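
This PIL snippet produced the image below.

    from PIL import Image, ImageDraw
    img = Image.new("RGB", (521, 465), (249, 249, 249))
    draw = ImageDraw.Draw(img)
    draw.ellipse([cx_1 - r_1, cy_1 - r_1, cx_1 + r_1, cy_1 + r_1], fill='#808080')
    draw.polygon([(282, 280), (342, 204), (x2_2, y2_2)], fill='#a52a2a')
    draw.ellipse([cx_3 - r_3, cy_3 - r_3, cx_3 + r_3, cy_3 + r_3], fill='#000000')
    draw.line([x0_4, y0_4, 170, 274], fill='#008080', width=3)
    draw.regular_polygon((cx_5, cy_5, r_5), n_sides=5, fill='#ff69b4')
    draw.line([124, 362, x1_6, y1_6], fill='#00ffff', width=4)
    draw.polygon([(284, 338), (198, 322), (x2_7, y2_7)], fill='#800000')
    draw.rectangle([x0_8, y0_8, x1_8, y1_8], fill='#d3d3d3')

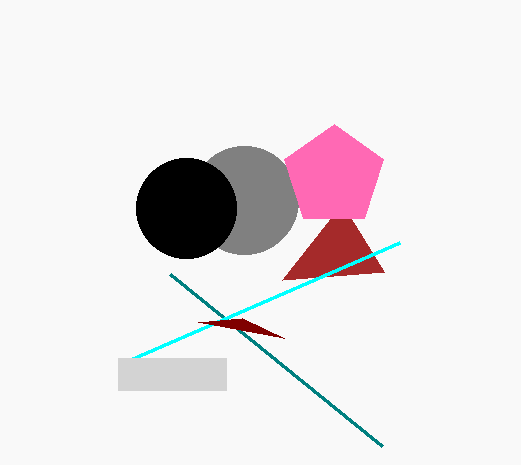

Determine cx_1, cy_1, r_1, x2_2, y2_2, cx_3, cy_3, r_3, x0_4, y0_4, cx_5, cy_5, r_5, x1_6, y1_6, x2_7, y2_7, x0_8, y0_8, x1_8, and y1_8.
cx_1 = 244
cy_1 = 200
r_1 = 54
x2_2 = 384
y2_2 = 272
cx_3 = 186
cy_3 = 208
r_3 = 50
x0_4 = 382
y0_4 = 446
cx_5 = 334
cy_5 = 176
r_5 = 52
x1_6 = 400
y1_6 = 242
x2_7 = 242
y2_7 = 318
x0_8 = 118
y0_8 = 358
x1_8 = 226
y1_8 = 390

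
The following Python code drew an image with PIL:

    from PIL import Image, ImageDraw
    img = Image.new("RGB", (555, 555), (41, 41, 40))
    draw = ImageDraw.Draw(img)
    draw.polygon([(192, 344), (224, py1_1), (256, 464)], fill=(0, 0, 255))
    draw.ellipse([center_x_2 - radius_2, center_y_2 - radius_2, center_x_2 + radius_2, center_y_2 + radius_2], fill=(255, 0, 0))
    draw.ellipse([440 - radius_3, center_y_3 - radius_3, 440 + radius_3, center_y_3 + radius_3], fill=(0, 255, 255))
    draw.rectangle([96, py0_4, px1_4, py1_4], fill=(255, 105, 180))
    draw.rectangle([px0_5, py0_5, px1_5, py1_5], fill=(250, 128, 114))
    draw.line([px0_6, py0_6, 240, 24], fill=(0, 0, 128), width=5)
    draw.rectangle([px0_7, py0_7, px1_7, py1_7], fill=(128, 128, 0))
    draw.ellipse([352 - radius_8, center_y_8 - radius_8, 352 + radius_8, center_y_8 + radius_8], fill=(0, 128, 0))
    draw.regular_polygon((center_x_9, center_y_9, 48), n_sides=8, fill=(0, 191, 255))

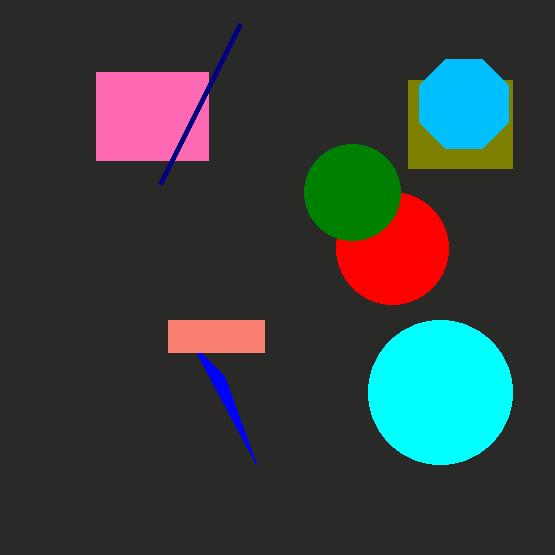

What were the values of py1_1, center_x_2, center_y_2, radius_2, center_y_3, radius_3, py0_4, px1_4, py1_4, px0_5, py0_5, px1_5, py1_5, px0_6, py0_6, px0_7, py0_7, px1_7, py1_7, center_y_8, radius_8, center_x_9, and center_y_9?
py1_1 = 376
center_x_2 = 392
center_y_2 = 248
radius_2 = 56
center_y_3 = 392
radius_3 = 72
py0_4 = 72
px1_4 = 208
py1_4 = 160
px0_5 = 168
py0_5 = 320
px1_5 = 264
py1_5 = 352
px0_6 = 160
py0_6 = 184
px0_7 = 408
py0_7 = 80
px1_7 = 512
py1_7 = 168
center_y_8 = 192
radius_8 = 48
center_x_9 = 464
center_y_9 = 104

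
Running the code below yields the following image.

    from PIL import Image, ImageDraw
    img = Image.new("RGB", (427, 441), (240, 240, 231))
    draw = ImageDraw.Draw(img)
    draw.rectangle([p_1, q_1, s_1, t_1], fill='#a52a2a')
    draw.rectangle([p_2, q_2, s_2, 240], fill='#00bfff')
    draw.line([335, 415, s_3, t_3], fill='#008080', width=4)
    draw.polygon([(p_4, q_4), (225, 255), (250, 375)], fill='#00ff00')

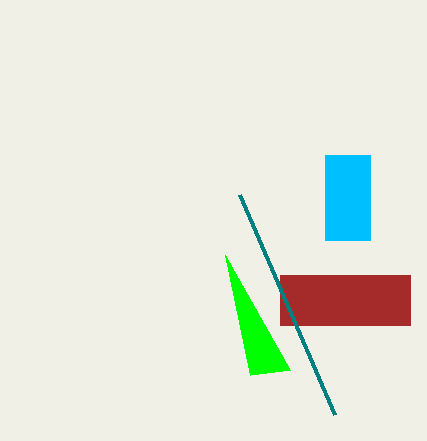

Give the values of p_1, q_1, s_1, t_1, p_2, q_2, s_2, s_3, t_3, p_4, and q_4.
p_1 = 280
q_1 = 275
s_1 = 410
t_1 = 325
p_2 = 325
q_2 = 155
s_2 = 370
s_3 = 240
t_3 = 195
p_4 = 290
q_4 = 370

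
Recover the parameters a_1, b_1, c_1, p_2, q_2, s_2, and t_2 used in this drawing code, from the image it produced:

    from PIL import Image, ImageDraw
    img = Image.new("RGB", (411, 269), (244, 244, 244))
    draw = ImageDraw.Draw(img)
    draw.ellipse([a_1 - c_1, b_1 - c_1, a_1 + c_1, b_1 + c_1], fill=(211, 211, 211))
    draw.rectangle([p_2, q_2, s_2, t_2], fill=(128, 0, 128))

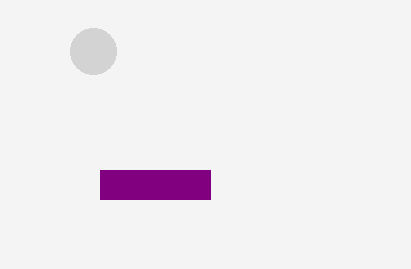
a_1 = 93, b_1 = 51, c_1 = 23, p_2 = 100, q_2 = 170, s_2 = 210, t_2 = 199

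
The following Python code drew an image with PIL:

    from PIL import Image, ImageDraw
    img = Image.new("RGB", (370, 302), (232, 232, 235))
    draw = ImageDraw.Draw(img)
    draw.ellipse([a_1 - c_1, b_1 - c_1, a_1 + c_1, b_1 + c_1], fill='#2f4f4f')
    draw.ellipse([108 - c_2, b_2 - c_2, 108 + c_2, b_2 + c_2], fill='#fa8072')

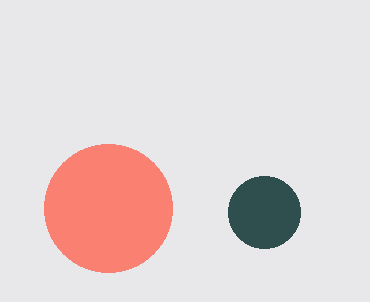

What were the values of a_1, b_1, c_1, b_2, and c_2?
a_1 = 264, b_1 = 212, c_1 = 36, b_2 = 208, c_2 = 64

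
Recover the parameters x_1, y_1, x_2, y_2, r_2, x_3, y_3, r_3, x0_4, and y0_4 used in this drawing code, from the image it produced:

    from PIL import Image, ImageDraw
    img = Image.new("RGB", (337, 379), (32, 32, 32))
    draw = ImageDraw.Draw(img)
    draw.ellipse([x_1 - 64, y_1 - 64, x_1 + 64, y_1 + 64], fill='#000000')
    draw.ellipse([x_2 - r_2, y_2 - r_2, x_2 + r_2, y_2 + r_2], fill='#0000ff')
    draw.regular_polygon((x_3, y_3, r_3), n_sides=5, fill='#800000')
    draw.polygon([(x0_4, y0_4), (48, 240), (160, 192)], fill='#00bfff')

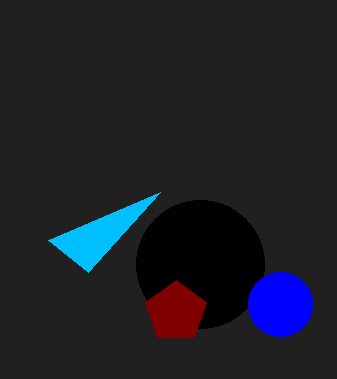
x_1 = 200
y_1 = 264
x_2 = 280
y_2 = 304
r_2 = 32
x_3 = 176
y_3 = 312
r_3 = 32
x0_4 = 88
y0_4 = 272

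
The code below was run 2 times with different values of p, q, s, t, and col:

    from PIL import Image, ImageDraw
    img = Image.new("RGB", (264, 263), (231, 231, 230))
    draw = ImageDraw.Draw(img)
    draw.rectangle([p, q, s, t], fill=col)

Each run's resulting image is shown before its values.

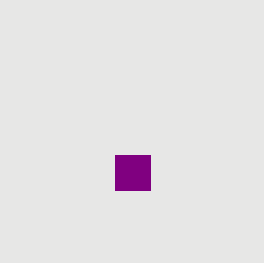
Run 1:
p = 115, q = 155, s = 150, t = 190, col = 'purple'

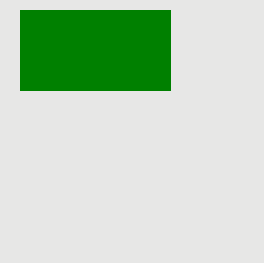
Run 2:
p = 20; q = 10; s = 170; t = 90; col = 'green'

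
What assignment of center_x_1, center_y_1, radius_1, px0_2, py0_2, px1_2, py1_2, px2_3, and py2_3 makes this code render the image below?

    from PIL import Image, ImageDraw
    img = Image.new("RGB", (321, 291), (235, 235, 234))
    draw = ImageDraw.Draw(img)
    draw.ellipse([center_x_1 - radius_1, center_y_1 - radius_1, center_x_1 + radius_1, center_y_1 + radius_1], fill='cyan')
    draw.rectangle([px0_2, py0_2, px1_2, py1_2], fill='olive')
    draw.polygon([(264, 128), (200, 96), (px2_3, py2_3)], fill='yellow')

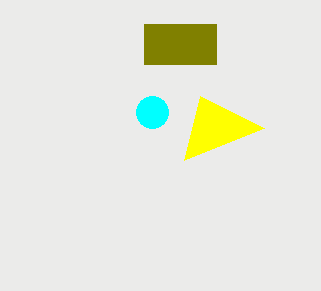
center_x_1 = 152, center_y_1 = 112, radius_1 = 16, px0_2 = 144, py0_2 = 24, px1_2 = 216, py1_2 = 64, px2_3 = 184, py2_3 = 160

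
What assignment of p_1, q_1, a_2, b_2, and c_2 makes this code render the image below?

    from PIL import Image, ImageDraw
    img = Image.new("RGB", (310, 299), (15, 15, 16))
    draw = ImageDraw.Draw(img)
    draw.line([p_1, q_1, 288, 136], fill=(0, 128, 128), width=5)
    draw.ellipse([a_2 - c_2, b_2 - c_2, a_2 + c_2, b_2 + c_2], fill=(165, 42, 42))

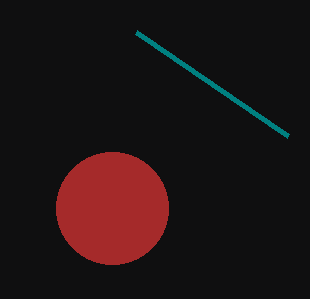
p_1 = 136
q_1 = 32
a_2 = 112
b_2 = 208
c_2 = 56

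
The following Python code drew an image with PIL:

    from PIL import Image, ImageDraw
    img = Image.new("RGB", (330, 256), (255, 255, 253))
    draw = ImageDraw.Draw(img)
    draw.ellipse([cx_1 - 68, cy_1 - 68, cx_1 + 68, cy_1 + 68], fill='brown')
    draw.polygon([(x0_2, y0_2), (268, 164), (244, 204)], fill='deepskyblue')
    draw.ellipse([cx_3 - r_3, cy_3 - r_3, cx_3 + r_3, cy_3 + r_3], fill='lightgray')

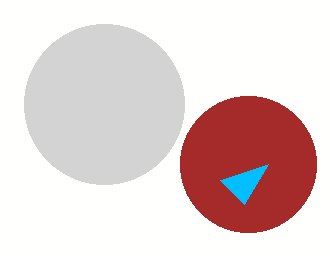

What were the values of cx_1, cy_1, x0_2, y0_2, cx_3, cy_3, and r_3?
cx_1 = 248
cy_1 = 164
x0_2 = 220
y0_2 = 180
cx_3 = 104
cy_3 = 104
r_3 = 80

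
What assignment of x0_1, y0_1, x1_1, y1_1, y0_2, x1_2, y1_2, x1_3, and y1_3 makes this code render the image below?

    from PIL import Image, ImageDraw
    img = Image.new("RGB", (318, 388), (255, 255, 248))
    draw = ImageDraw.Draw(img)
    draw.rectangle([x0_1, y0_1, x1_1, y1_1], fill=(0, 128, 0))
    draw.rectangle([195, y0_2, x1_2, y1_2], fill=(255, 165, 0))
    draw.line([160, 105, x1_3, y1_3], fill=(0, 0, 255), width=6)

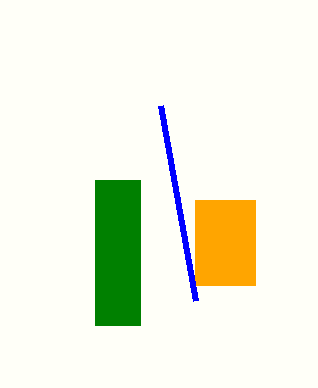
x0_1 = 95, y0_1 = 180, x1_1 = 140, y1_1 = 325, y0_2 = 200, x1_2 = 255, y1_2 = 285, x1_3 = 195, y1_3 = 300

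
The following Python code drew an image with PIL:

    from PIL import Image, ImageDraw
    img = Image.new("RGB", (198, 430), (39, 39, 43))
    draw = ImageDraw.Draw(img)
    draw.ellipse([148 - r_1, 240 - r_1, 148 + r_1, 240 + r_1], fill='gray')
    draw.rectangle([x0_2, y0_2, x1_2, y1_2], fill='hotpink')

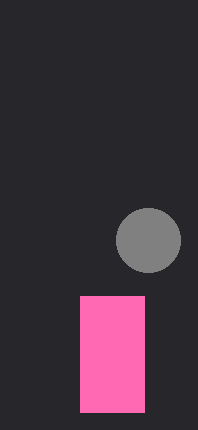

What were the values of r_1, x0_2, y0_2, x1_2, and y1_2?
r_1 = 32; x0_2 = 80; y0_2 = 296; x1_2 = 144; y1_2 = 412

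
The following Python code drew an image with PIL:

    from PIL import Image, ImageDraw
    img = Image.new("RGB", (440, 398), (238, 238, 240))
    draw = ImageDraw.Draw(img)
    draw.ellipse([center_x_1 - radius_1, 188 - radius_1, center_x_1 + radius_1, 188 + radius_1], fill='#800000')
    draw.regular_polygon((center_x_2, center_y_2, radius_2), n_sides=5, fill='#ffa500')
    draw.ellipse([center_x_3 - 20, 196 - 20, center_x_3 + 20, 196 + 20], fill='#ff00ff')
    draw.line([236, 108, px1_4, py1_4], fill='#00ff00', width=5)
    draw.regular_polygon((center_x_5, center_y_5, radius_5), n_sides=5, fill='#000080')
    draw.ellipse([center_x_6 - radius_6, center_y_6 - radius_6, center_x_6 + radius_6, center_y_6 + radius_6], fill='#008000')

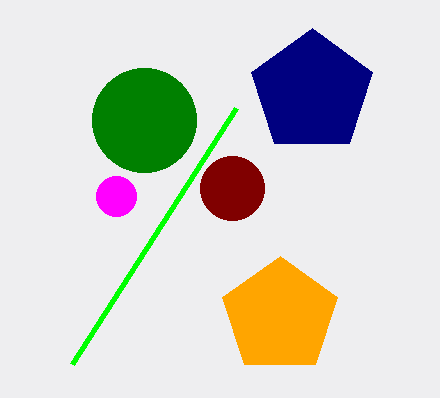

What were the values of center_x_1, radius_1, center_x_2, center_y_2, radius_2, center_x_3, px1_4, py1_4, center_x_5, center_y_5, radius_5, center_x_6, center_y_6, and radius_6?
center_x_1 = 232, radius_1 = 32, center_x_2 = 280, center_y_2 = 316, radius_2 = 60, center_x_3 = 116, px1_4 = 72, py1_4 = 364, center_x_5 = 312, center_y_5 = 92, radius_5 = 64, center_x_6 = 144, center_y_6 = 120, radius_6 = 52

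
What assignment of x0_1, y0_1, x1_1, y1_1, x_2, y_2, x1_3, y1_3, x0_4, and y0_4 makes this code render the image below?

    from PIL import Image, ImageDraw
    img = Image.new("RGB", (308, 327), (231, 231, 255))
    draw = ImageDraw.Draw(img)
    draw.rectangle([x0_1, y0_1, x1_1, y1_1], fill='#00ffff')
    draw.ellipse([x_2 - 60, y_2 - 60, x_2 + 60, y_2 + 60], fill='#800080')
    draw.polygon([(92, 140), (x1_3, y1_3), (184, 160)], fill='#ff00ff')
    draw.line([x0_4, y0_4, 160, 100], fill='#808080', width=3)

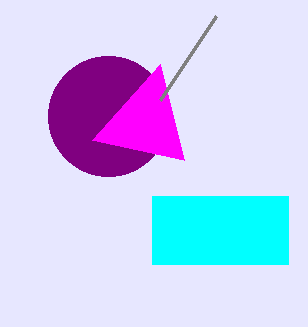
x0_1 = 152, y0_1 = 196, x1_1 = 288, y1_1 = 264, x_2 = 108, y_2 = 116, x1_3 = 160, y1_3 = 64, x0_4 = 216, y0_4 = 16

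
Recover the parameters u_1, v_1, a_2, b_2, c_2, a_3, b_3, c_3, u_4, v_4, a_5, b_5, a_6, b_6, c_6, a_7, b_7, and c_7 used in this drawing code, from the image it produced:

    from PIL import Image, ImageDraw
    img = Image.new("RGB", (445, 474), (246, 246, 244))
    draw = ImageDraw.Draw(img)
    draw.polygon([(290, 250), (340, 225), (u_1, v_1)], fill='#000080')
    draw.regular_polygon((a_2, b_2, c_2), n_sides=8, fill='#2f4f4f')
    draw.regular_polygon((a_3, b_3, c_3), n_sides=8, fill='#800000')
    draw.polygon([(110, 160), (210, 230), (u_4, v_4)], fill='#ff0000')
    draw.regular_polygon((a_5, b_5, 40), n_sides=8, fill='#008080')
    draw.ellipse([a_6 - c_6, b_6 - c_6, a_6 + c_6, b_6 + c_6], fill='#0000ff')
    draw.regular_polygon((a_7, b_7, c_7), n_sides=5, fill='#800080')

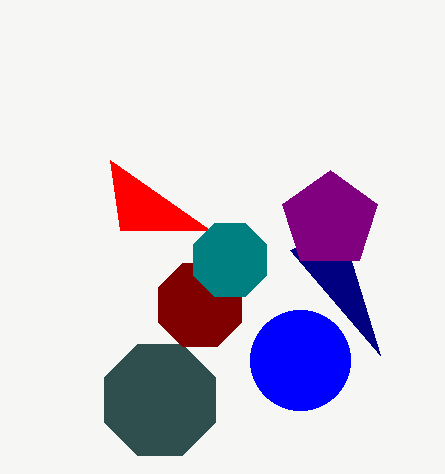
u_1 = 380
v_1 = 355
a_2 = 160
b_2 = 400
c_2 = 60
a_3 = 200
b_3 = 305
c_3 = 45
u_4 = 120
v_4 = 230
a_5 = 230
b_5 = 260
a_6 = 300
b_6 = 360
c_6 = 50
a_7 = 330
b_7 = 220
c_7 = 50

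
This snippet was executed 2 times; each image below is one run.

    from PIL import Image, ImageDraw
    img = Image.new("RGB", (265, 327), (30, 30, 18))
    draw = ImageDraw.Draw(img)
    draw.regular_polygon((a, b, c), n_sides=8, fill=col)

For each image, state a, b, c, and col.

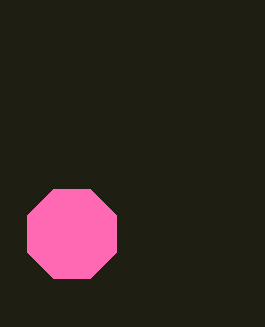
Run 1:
a = 72
b = 234
c = 48
col = 'hotpink'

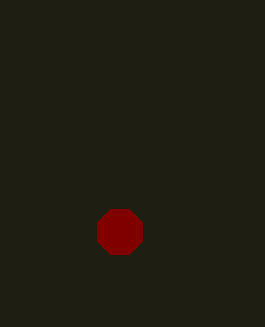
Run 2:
a = 120; b = 232; c = 24; col = 'maroon'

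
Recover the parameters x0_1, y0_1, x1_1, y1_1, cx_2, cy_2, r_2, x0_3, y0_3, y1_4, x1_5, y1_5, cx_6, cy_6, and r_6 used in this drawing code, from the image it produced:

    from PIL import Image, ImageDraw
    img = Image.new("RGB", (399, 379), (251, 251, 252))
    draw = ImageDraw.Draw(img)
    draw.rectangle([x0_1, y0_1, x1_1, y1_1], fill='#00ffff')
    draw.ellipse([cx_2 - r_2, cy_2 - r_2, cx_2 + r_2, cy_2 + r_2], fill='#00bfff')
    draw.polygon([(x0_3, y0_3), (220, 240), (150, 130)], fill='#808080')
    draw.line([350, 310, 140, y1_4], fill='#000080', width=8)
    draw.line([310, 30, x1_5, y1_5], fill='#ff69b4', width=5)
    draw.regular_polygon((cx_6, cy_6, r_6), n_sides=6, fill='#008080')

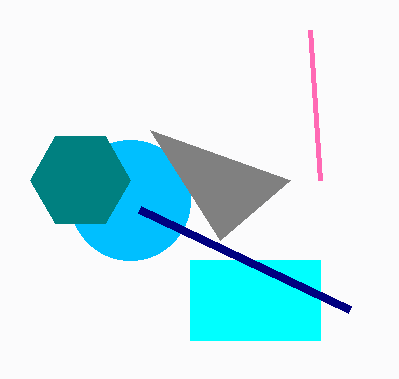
x0_1 = 190; y0_1 = 260; x1_1 = 320; y1_1 = 340; cx_2 = 130; cy_2 = 200; r_2 = 60; x0_3 = 290; y0_3 = 180; y1_4 = 210; x1_5 = 320; y1_5 = 180; cx_6 = 80; cy_6 = 180; r_6 = 50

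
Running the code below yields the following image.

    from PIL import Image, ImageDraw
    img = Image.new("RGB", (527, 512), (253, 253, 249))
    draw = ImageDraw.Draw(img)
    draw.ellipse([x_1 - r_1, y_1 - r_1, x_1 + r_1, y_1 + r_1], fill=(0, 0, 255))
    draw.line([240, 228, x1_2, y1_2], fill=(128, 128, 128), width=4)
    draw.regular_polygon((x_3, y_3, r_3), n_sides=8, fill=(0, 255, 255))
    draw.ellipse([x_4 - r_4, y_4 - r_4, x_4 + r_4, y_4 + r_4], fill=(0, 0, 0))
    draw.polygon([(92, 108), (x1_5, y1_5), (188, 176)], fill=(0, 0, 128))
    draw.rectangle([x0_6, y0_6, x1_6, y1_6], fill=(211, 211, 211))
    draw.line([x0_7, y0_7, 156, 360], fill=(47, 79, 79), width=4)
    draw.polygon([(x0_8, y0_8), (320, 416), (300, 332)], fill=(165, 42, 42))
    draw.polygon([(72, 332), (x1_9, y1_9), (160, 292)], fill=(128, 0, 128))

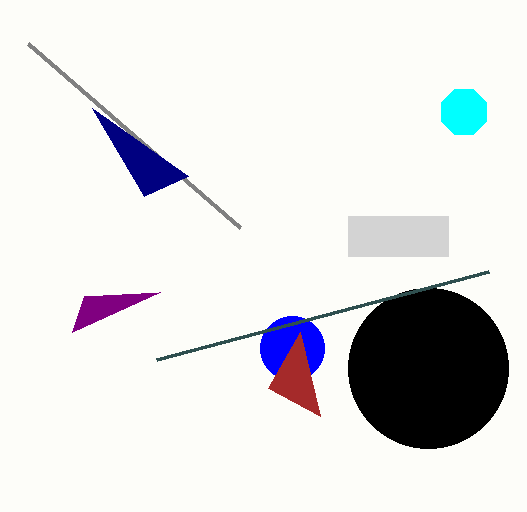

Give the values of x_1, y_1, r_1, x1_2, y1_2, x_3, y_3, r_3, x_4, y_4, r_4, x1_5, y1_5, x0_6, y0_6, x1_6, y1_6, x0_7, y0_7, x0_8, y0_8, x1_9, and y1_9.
x_1 = 292
y_1 = 348
r_1 = 32
x1_2 = 28
y1_2 = 44
x_3 = 464
y_3 = 112
r_3 = 24
x_4 = 428
y_4 = 368
r_4 = 80
x1_5 = 144
y1_5 = 196
x0_6 = 348
y0_6 = 216
x1_6 = 448
y1_6 = 256
x0_7 = 488
y0_7 = 272
x0_8 = 268
y0_8 = 388
x1_9 = 84
y1_9 = 296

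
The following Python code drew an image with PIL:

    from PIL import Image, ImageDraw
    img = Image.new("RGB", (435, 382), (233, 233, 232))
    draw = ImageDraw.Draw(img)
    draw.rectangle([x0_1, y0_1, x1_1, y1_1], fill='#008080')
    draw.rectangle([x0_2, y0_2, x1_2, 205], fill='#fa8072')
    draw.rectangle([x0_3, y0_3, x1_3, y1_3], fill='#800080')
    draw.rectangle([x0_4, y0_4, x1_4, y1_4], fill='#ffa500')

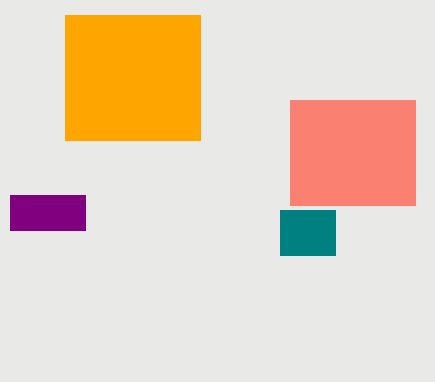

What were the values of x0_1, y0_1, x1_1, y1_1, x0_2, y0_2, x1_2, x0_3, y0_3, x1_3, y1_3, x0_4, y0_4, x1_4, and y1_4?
x0_1 = 280; y0_1 = 210; x1_1 = 335; y1_1 = 255; x0_2 = 290; y0_2 = 100; x1_2 = 415; x0_3 = 10; y0_3 = 195; x1_3 = 85; y1_3 = 230; x0_4 = 65; y0_4 = 15; x1_4 = 200; y1_4 = 140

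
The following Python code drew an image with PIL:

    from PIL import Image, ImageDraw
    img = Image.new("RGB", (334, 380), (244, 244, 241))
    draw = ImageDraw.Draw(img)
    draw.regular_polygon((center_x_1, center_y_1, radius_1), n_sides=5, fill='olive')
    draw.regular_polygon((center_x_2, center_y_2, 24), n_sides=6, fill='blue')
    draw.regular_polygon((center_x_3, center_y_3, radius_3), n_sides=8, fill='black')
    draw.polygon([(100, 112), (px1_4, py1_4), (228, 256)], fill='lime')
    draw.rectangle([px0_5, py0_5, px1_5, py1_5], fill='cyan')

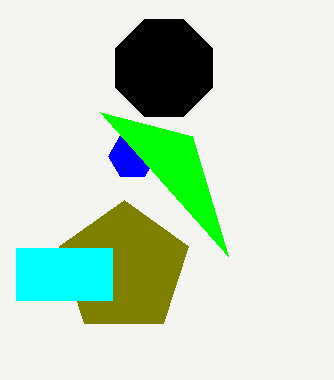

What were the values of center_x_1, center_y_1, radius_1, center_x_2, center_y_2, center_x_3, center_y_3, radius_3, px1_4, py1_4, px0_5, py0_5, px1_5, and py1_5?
center_x_1 = 124; center_y_1 = 268; radius_1 = 68; center_x_2 = 132; center_y_2 = 156; center_x_3 = 164; center_y_3 = 68; radius_3 = 52; px1_4 = 192; py1_4 = 136; px0_5 = 16; py0_5 = 248; px1_5 = 112; py1_5 = 300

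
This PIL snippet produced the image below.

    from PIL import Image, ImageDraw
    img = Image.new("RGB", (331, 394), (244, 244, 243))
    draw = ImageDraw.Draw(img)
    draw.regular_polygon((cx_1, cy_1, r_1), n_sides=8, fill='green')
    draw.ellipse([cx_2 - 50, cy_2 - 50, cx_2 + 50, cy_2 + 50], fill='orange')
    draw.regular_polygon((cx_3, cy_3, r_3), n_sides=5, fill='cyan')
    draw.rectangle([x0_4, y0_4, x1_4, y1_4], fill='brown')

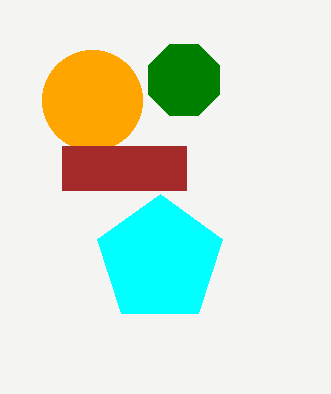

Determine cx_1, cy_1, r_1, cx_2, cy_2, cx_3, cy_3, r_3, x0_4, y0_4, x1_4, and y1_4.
cx_1 = 184; cy_1 = 80; r_1 = 38; cx_2 = 92; cy_2 = 100; cx_3 = 160; cy_3 = 260; r_3 = 66; x0_4 = 62; y0_4 = 146; x1_4 = 186; y1_4 = 190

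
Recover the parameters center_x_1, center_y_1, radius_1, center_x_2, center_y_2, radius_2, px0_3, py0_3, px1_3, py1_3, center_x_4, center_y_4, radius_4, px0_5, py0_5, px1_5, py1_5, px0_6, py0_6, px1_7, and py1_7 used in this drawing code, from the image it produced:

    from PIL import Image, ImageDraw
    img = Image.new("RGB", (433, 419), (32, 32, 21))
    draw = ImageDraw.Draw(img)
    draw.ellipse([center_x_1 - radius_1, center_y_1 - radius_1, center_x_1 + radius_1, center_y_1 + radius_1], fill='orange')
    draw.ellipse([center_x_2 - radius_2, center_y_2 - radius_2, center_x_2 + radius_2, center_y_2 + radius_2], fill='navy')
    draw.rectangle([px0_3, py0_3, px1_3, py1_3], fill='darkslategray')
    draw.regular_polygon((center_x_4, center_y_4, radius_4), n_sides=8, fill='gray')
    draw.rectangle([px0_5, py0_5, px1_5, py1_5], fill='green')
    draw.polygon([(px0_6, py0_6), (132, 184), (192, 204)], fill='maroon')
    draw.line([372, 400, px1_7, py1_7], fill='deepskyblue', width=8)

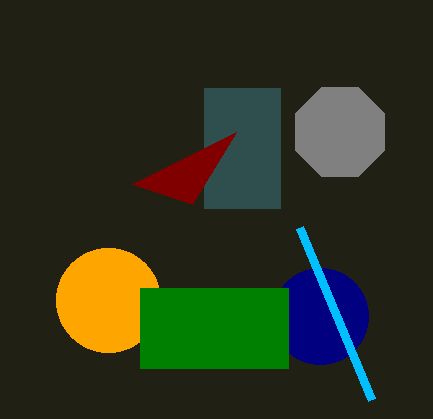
center_x_1 = 108
center_y_1 = 300
radius_1 = 52
center_x_2 = 320
center_y_2 = 316
radius_2 = 48
px0_3 = 204
py0_3 = 88
px1_3 = 280
py1_3 = 208
center_x_4 = 340
center_y_4 = 132
radius_4 = 48
px0_5 = 140
py0_5 = 288
px1_5 = 288
py1_5 = 368
px0_6 = 236
py0_6 = 132
px1_7 = 300
py1_7 = 228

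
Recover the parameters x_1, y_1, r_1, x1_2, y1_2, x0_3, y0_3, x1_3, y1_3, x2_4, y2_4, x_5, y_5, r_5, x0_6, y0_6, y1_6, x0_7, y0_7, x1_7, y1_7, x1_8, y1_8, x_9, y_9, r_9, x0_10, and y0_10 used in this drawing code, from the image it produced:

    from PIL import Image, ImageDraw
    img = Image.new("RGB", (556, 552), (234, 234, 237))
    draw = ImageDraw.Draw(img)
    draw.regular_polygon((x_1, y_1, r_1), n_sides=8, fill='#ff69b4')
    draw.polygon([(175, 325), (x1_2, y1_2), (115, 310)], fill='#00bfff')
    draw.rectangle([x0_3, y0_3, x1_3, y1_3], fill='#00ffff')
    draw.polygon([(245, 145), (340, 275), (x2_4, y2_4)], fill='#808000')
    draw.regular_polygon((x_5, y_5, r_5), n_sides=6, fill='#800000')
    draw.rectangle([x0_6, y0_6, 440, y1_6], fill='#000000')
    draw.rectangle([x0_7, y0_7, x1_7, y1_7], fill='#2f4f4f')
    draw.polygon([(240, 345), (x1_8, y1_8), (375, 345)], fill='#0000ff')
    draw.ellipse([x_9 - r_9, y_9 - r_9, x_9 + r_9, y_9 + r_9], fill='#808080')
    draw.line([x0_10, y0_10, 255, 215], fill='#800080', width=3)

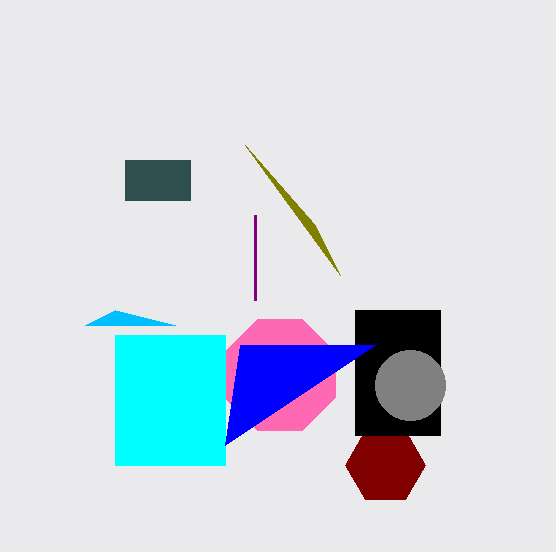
x_1 = 280
y_1 = 375
r_1 = 60
x1_2 = 85
y1_2 = 325
x0_3 = 115
y0_3 = 335
x1_3 = 225
y1_3 = 465
x2_4 = 315
y2_4 = 225
x_5 = 385
y_5 = 465
r_5 = 40
x0_6 = 355
y0_6 = 310
y1_6 = 435
x0_7 = 125
y0_7 = 160
x1_7 = 190
y1_7 = 200
x1_8 = 225
y1_8 = 445
x_9 = 410
y_9 = 385
r_9 = 35
x0_10 = 255
y0_10 = 300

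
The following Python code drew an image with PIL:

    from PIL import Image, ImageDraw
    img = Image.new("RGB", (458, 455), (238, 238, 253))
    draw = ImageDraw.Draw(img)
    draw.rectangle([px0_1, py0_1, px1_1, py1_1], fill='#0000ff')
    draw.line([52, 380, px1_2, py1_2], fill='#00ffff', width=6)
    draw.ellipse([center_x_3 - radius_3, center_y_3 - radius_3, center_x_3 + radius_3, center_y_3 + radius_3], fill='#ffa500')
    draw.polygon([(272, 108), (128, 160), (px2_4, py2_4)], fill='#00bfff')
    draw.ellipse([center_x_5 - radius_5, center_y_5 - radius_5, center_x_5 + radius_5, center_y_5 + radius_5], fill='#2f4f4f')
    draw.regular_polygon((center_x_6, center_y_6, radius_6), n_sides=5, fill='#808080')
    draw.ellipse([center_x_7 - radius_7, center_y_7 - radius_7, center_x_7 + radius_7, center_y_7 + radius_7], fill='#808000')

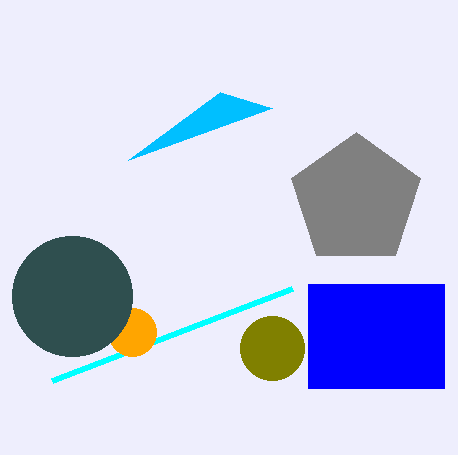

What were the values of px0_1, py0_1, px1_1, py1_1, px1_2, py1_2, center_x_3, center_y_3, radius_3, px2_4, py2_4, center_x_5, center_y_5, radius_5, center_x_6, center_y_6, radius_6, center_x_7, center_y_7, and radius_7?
px0_1 = 308; py0_1 = 284; px1_1 = 444; py1_1 = 388; px1_2 = 292; py1_2 = 288; center_x_3 = 132; center_y_3 = 332; radius_3 = 24; px2_4 = 220; py2_4 = 92; center_x_5 = 72; center_y_5 = 296; radius_5 = 60; center_x_6 = 356; center_y_6 = 200; radius_6 = 68; center_x_7 = 272; center_y_7 = 348; radius_7 = 32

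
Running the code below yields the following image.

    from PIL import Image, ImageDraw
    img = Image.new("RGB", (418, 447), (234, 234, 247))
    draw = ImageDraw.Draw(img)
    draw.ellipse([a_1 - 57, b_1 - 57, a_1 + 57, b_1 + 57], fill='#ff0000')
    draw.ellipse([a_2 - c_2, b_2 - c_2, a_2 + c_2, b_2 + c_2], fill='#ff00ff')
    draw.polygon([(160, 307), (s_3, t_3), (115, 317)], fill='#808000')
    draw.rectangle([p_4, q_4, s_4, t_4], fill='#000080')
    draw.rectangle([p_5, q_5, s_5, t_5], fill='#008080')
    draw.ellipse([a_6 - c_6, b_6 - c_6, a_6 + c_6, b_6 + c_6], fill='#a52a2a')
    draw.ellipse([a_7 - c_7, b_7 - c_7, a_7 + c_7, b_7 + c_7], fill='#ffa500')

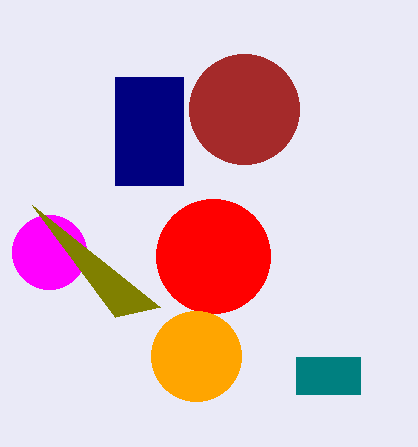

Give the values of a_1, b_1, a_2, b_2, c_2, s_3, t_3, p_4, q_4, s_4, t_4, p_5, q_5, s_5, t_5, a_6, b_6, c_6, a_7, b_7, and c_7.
a_1 = 213, b_1 = 256, a_2 = 49, b_2 = 252, c_2 = 37, s_3 = 32, t_3 = 205, p_4 = 115, q_4 = 77, s_4 = 183, t_4 = 185, p_5 = 296, q_5 = 357, s_5 = 360, t_5 = 394, a_6 = 244, b_6 = 109, c_6 = 55, a_7 = 196, b_7 = 356, c_7 = 45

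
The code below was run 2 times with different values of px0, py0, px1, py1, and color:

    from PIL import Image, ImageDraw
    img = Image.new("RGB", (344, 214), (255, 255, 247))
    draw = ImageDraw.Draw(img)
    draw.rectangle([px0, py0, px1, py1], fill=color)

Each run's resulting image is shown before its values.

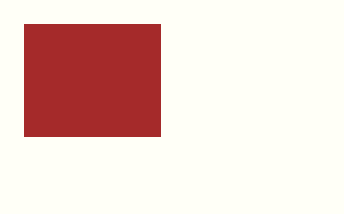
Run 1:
px0 = 24, py0 = 24, px1 = 160, py1 = 136, color = 'brown'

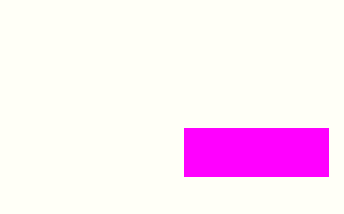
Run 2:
px0 = 184, py0 = 128, px1 = 328, py1 = 176, color = 'magenta'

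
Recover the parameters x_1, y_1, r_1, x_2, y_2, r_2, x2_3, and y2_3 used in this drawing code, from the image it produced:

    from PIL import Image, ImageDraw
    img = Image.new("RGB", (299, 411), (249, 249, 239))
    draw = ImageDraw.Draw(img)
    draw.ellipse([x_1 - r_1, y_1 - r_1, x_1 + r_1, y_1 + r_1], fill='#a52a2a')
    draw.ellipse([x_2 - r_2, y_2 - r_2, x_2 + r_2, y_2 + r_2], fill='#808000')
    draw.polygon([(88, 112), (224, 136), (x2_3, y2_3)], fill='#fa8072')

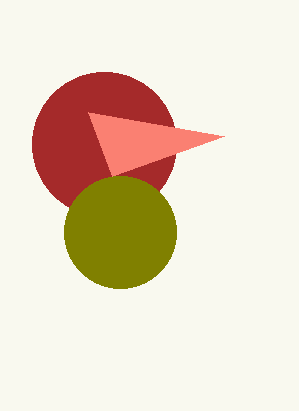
x_1 = 104, y_1 = 144, r_1 = 72, x_2 = 120, y_2 = 232, r_2 = 56, x2_3 = 112, y2_3 = 176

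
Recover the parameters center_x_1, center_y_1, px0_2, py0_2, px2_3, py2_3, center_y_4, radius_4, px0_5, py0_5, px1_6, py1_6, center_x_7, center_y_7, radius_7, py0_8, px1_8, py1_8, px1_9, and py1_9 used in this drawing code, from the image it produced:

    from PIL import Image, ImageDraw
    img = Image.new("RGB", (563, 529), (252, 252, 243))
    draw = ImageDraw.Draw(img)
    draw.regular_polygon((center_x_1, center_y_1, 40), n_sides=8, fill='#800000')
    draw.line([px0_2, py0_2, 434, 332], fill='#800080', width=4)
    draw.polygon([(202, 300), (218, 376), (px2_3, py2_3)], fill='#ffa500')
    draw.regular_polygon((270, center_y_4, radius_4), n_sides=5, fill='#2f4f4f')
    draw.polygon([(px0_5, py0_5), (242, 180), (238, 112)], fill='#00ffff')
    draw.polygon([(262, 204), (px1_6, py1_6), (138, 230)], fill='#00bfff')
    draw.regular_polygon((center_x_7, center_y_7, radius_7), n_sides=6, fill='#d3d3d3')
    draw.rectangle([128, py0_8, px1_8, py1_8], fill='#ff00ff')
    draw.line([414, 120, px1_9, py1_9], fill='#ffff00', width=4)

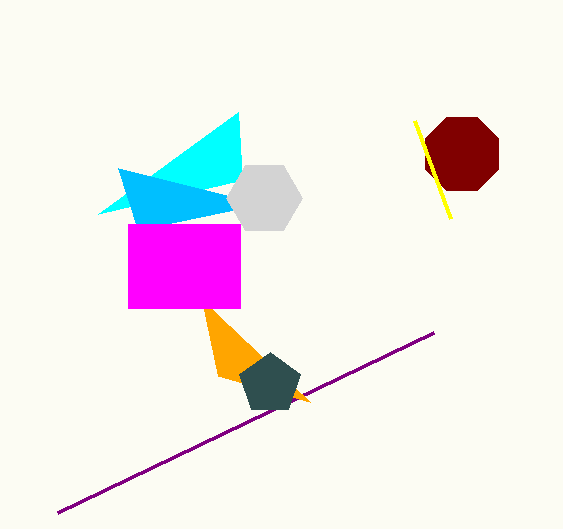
center_x_1 = 462; center_y_1 = 154; px0_2 = 58; py0_2 = 512; px2_3 = 310; py2_3 = 402; center_y_4 = 384; radius_4 = 32; px0_5 = 98; py0_5 = 214; px1_6 = 118; py1_6 = 168; center_x_7 = 264; center_y_7 = 198; radius_7 = 38; py0_8 = 224; px1_8 = 240; py1_8 = 308; px1_9 = 450; py1_9 = 218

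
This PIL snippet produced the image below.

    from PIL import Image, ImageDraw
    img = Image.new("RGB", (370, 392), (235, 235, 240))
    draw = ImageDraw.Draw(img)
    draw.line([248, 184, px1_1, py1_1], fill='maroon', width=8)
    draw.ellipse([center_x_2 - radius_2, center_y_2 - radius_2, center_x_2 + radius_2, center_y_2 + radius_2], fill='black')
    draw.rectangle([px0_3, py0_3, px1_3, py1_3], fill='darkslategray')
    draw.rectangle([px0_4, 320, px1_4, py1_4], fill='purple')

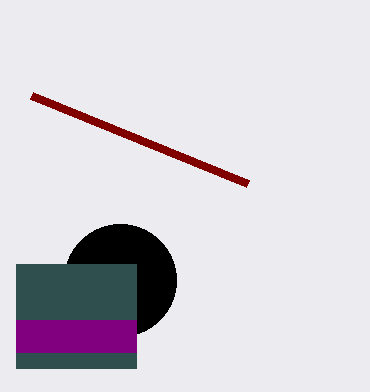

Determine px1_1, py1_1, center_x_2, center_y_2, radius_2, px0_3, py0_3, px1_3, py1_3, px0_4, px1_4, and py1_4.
px1_1 = 32, py1_1 = 96, center_x_2 = 120, center_y_2 = 280, radius_2 = 56, px0_3 = 16, py0_3 = 264, px1_3 = 136, py1_3 = 368, px0_4 = 16, px1_4 = 136, py1_4 = 352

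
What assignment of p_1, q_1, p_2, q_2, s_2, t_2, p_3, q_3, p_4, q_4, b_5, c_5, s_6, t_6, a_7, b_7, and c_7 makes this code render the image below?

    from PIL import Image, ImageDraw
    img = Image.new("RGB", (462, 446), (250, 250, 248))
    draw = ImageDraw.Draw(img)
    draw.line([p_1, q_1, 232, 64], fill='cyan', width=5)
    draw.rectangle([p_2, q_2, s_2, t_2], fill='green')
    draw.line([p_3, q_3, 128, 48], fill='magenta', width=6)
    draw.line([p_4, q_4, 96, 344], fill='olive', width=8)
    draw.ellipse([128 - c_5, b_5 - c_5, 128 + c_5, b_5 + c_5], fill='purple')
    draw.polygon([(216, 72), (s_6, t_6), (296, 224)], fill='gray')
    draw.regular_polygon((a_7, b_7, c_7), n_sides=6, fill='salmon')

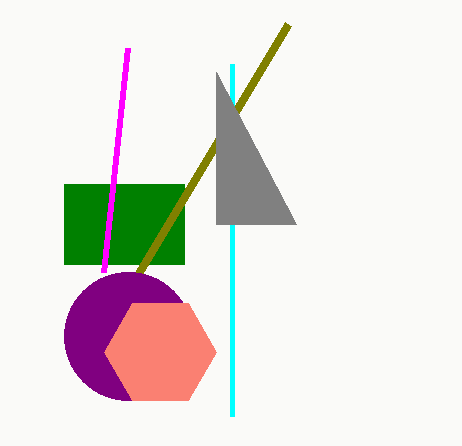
p_1 = 232; q_1 = 416; p_2 = 64; q_2 = 184; s_2 = 184; t_2 = 264; p_3 = 104; q_3 = 272; p_4 = 288; q_4 = 24; b_5 = 336; c_5 = 64; s_6 = 216; t_6 = 224; a_7 = 160; b_7 = 352; c_7 = 56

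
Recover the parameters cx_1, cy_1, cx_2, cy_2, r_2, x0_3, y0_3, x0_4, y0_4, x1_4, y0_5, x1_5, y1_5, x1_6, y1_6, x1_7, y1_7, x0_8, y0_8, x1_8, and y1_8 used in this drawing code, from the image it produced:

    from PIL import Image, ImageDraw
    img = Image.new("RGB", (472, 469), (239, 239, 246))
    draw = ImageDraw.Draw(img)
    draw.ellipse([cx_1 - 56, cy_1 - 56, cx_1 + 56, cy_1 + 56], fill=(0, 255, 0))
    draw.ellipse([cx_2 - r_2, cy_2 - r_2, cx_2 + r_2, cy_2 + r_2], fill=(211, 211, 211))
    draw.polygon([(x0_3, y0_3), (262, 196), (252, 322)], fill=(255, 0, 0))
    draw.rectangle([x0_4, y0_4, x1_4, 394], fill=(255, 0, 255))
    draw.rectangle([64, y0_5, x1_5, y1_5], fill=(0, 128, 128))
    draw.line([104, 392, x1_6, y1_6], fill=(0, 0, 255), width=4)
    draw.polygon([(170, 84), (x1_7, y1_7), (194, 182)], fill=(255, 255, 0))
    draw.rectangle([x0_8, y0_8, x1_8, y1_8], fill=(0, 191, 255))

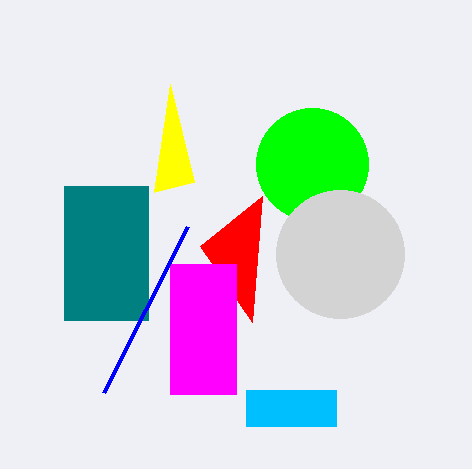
cx_1 = 312; cy_1 = 164; cx_2 = 340; cy_2 = 254; r_2 = 64; x0_3 = 200; y0_3 = 246; x0_4 = 170; y0_4 = 264; x1_4 = 236; y0_5 = 186; x1_5 = 148; y1_5 = 320; x1_6 = 188; y1_6 = 226; x1_7 = 154; y1_7 = 192; x0_8 = 246; y0_8 = 390; x1_8 = 336; y1_8 = 426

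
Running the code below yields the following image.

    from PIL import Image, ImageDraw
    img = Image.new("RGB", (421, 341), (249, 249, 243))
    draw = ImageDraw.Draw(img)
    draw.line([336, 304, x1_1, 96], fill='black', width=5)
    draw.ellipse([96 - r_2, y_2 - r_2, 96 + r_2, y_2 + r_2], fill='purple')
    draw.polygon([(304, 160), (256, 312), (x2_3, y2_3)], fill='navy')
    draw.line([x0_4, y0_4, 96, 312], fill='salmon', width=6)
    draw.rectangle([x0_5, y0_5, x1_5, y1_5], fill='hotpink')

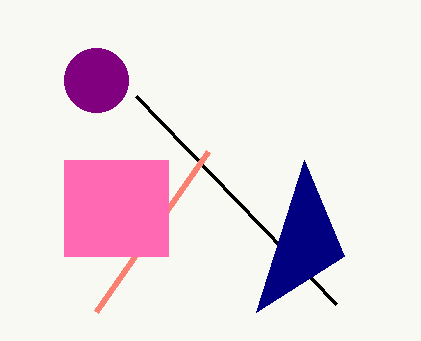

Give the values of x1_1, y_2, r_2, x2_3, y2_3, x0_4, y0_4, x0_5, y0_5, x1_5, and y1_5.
x1_1 = 136, y_2 = 80, r_2 = 32, x2_3 = 344, y2_3 = 256, x0_4 = 208, y0_4 = 152, x0_5 = 64, y0_5 = 160, x1_5 = 168, y1_5 = 256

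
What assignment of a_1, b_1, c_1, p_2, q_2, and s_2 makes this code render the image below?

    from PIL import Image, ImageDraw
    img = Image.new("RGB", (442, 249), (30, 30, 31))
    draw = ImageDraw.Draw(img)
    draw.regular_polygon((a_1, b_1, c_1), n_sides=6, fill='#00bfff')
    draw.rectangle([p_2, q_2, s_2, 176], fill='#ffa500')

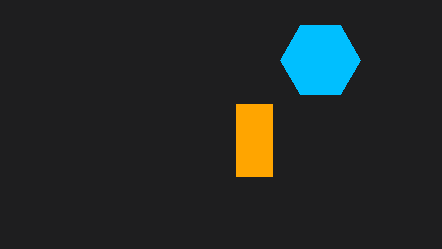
a_1 = 320, b_1 = 60, c_1 = 40, p_2 = 236, q_2 = 104, s_2 = 272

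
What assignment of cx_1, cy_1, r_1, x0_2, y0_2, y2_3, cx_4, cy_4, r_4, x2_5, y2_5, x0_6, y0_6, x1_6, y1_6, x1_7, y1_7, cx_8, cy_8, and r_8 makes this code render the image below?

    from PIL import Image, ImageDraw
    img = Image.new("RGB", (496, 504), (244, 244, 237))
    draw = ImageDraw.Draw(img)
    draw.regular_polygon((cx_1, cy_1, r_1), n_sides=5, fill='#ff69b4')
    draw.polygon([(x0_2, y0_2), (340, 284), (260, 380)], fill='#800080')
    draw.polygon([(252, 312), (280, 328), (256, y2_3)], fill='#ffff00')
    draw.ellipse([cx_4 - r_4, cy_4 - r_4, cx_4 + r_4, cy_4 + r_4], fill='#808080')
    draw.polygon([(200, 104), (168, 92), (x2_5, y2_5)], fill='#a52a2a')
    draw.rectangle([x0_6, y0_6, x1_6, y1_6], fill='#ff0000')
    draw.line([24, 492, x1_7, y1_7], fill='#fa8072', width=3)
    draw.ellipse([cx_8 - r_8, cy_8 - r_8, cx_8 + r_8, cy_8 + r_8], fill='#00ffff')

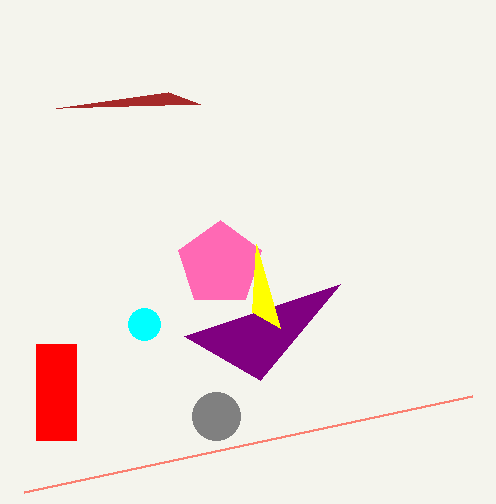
cx_1 = 220, cy_1 = 264, r_1 = 44, x0_2 = 184, y0_2 = 336, y2_3 = 244, cx_4 = 216, cy_4 = 416, r_4 = 24, x2_5 = 56, y2_5 = 108, x0_6 = 36, y0_6 = 344, x1_6 = 76, y1_6 = 440, x1_7 = 472, y1_7 = 396, cx_8 = 144, cy_8 = 324, r_8 = 16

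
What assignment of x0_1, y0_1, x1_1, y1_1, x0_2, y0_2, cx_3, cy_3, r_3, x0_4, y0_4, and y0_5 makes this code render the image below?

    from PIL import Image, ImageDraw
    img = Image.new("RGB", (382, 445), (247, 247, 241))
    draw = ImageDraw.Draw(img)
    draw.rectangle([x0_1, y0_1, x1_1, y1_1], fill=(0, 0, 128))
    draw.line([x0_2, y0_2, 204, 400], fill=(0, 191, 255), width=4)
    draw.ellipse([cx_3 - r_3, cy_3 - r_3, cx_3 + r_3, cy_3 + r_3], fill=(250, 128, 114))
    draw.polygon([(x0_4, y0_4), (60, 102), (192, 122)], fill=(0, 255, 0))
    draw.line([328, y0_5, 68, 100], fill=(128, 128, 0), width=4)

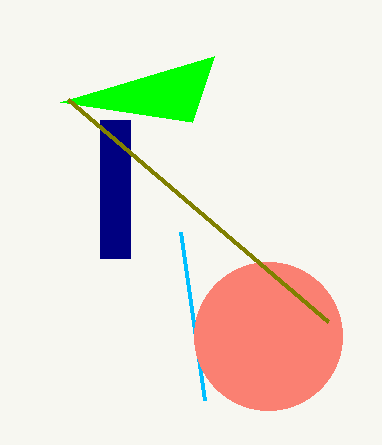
x0_1 = 100
y0_1 = 120
x1_1 = 130
y1_1 = 258
x0_2 = 180
y0_2 = 232
cx_3 = 268
cy_3 = 336
r_3 = 74
x0_4 = 214
y0_4 = 56
y0_5 = 322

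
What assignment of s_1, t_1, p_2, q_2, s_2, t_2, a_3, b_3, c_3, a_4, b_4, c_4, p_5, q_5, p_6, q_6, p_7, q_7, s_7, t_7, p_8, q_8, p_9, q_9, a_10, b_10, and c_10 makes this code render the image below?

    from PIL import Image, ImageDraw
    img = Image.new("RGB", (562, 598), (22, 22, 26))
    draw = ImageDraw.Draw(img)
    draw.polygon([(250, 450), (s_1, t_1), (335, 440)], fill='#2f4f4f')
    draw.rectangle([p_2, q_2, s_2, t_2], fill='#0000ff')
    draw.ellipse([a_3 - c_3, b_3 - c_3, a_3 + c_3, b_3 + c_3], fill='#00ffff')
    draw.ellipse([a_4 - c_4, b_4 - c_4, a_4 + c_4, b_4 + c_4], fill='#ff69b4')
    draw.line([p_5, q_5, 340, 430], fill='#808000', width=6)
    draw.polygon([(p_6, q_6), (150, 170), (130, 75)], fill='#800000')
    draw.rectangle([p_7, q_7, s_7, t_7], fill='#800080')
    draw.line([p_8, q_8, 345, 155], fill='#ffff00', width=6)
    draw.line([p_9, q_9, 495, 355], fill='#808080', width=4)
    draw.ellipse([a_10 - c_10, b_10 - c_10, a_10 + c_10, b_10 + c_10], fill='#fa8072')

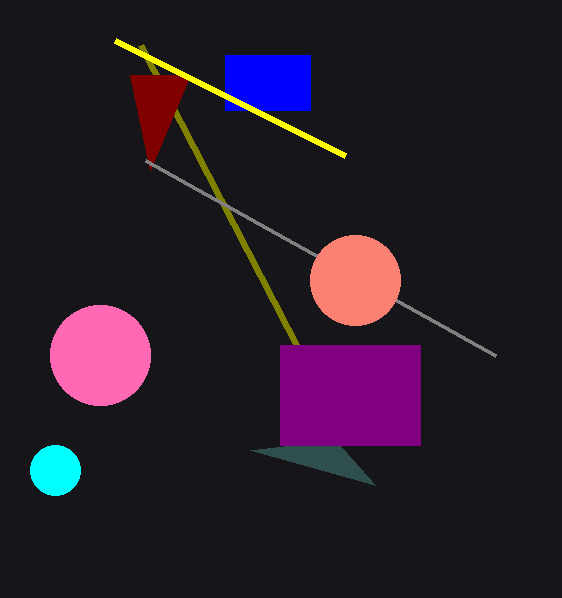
s_1 = 375; t_1 = 485; p_2 = 225; q_2 = 55; s_2 = 310; t_2 = 110; a_3 = 55; b_3 = 470; c_3 = 25; a_4 = 100; b_4 = 355; c_4 = 50; p_5 = 140; q_5 = 45; p_6 = 190; q_6 = 75; p_7 = 280; q_7 = 345; s_7 = 420; t_7 = 445; p_8 = 115; q_8 = 40; p_9 = 145; q_9 = 160; a_10 = 355; b_10 = 280; c_10 = 45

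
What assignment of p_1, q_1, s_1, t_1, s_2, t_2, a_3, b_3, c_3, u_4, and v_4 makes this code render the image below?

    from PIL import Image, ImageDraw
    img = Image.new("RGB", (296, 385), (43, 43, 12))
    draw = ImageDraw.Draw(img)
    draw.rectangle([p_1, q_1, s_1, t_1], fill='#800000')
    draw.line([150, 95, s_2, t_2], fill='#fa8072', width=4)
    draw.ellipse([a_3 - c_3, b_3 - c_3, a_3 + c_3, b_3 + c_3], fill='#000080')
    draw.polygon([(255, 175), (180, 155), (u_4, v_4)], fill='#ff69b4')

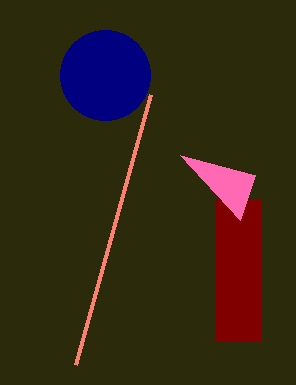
p_1 = 215; q_1 = 200; s_1 = 260; t_1 = 340; s_2 = 75; t_2 = 365; a_3 = 105; b_3 = 75; c_3 = 45; u_4 = 240; v_4 = 220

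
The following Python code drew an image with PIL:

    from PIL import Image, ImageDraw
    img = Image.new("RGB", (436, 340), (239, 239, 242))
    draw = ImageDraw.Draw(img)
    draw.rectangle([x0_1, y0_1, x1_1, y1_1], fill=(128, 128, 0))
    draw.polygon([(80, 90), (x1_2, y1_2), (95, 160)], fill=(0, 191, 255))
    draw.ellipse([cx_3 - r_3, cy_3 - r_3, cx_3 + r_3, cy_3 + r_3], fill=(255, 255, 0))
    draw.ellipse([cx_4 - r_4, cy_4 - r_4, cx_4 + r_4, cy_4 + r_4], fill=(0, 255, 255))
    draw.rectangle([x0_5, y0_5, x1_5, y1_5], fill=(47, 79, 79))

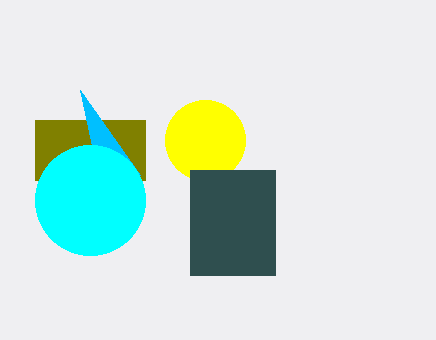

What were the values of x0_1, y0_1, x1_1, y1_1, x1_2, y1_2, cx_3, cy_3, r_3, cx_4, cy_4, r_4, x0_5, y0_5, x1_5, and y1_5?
x0_1 = 35, y0_1 = 120, x1_1 = 145, y1_1 = 180, x1_2 = 140, y1_2 = 175, cx_3 = 205, cy_3 = 140, r_3 = 40, cx_4 = 90, cy_4 = 200, r_4 = 55, x0_5 = 190, y0_5 = 170, x1_5 = 275, y1_5 = 275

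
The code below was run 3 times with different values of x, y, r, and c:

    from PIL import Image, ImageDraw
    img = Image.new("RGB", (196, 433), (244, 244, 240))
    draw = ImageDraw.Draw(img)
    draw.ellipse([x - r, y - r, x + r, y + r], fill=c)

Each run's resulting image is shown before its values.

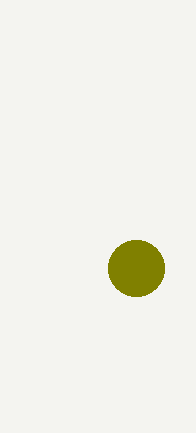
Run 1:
x = 136
y = 268
r = 28
c = 'olive'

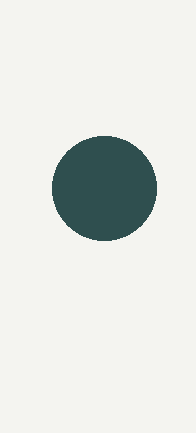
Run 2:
x = 104
y = 188
r = 52
c = 'darkslategray'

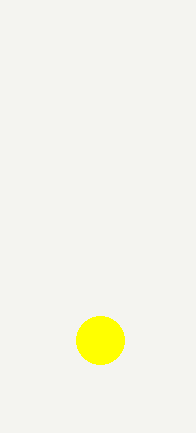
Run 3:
x = 100, y = 340, r = 24, c = 'yellow'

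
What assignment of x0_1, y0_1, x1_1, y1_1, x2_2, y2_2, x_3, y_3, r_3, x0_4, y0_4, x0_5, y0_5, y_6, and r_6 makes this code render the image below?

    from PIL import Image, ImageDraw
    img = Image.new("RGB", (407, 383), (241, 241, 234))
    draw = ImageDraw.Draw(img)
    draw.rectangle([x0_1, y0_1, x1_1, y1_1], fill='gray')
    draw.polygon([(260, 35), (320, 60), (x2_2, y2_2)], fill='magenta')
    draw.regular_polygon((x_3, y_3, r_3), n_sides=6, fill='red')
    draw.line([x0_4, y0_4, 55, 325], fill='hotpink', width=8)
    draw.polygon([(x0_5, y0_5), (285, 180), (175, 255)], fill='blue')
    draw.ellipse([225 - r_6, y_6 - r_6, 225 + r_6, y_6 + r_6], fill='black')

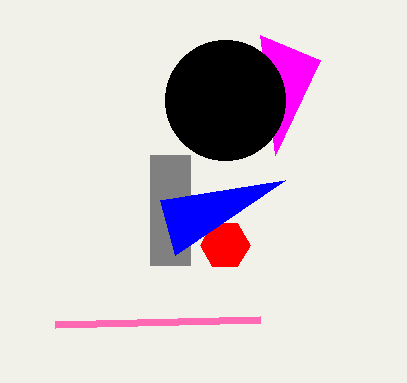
x0_1 = 150; y0_1 = 155; x1_1 = 190; y1_1 = 265; x2_2 = 275; y2_2 = 155; x_3 = 225; y_3 = 245; r_3 = 25; x0_4 = 260; y0_4 = 320; x0_5 = 160; y0_5 = 200; y_6 = 100; r_6 = 60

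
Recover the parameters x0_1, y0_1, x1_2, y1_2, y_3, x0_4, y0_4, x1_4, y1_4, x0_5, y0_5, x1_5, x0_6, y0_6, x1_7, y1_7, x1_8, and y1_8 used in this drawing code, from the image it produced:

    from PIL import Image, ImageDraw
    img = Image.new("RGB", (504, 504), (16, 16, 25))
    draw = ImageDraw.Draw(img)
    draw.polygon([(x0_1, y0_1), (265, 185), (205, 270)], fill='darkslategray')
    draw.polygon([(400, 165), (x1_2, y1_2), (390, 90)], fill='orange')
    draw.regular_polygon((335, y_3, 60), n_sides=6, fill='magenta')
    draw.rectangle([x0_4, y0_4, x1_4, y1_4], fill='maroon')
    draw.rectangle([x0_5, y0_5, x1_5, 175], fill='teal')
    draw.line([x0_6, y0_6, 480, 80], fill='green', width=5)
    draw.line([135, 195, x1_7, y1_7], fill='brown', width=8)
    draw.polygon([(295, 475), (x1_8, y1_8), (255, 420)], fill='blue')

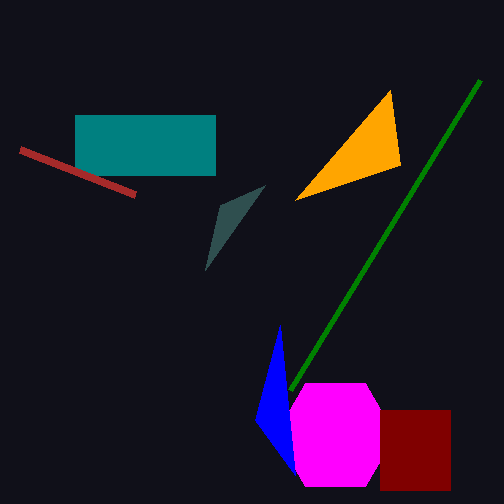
x0_1 = 220; y0_1 = 205; x1_2 = 295; y1_2 = 200; y_3 = 435; x0_4 = 380; y0_4 = 410; x1_4 = 450; y1_4 = 490; x0_5 = 75; y0_5 = 115; x1_5 = 215; x0_6 = 290; y0_6 = 390; x1_7 = 20; y1_7 = 150; x1_8 = 280; y1_8 = 325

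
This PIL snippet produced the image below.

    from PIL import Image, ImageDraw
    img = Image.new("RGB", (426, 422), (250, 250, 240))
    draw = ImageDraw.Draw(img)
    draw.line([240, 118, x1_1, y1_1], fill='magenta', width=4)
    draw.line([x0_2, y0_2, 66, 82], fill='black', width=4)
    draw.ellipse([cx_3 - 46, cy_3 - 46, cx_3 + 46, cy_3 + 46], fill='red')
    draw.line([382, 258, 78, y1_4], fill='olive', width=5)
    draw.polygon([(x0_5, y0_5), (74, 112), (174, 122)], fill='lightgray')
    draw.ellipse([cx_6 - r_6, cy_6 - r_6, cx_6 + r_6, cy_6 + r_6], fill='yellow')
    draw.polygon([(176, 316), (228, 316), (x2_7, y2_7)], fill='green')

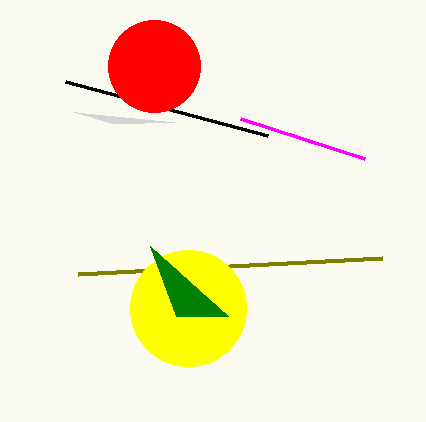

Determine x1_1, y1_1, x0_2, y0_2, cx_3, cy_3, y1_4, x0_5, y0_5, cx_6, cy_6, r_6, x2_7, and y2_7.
x1_1 = 364; y1_1 = 158; x0_2 = 268; y0_2 = 136; cx_3 = 154; cy_3 = 66; y1_4 = 274; x0_5 = 114; y0_5 = 124; cx_6 = 188; cy_6 = 308; r_6 = 58; x2_7 = 150; y2_7 = 246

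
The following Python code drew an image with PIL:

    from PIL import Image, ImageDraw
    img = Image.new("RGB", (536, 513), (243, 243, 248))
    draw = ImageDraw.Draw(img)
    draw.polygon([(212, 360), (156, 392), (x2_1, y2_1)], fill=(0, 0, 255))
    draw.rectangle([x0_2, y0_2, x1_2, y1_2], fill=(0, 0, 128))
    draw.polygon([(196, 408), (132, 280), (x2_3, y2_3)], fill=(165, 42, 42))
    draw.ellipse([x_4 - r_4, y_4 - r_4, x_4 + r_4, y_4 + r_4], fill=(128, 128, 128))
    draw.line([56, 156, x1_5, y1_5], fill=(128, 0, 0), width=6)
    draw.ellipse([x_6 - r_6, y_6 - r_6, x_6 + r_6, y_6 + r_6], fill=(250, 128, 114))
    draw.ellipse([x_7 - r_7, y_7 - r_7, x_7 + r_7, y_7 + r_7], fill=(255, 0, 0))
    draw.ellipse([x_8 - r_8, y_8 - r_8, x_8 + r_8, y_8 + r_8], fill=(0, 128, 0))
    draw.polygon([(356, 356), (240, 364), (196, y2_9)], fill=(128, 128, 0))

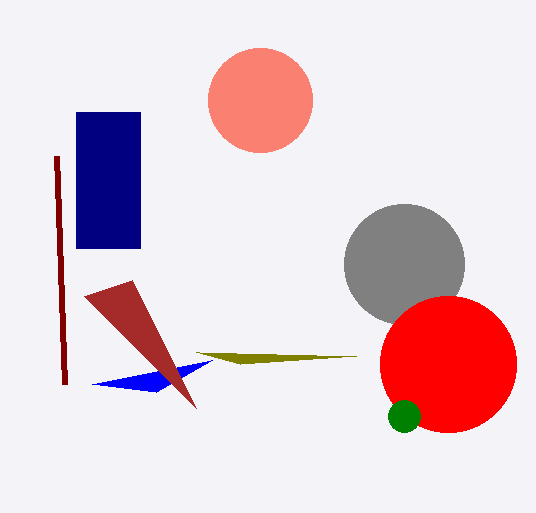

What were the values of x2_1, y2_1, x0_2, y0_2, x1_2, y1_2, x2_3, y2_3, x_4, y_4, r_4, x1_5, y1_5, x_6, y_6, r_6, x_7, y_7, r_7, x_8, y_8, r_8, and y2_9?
x2_1 = 92; y2_1 = 384; x0_2 = 76; y0_2 = 112; x1_2 = 140; y1_2 = 248; x2_3 = 84; y2_3 = 296; x_4 = 404; y_4 = 264; r_4 = 60; x1_5 = 64; y1_5 = 384; x_6 = 260; y_6 = 100; r_6 = 52; x_7 = 448; y_7 = 364; r_7 = 68; x_8 = 404; y_8 = 416; r_8 = 16; y2_9 = 352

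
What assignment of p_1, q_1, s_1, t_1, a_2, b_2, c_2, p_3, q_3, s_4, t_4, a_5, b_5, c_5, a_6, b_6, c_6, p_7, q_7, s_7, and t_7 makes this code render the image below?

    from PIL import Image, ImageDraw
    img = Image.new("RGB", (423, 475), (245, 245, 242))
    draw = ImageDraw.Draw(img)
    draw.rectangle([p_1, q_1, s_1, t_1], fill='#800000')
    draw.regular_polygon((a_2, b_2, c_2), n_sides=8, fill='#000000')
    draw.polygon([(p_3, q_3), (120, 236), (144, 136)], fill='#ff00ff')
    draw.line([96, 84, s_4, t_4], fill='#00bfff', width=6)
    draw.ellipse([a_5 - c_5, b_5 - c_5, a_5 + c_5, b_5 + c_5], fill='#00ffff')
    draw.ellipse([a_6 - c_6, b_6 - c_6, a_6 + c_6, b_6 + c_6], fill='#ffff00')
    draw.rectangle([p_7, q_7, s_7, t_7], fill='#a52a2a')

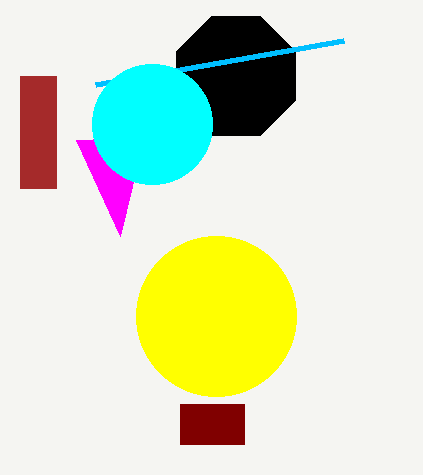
p_1 = 180; q_1 = 404; s_1 = 244; t_1 = 444; a_2 = 236; b_2 = 76; c_2 = 64; p_3 = 76; q_3 = 140; s_4 = 344; t_4 = 40; a_5 = 152; b_5 = 124; c_5 = 60; a_6 = 216; b_6 = 316; c_6 = 80; p_7 = 20; q_7 = 76; s_7 = 56; t_7 = 188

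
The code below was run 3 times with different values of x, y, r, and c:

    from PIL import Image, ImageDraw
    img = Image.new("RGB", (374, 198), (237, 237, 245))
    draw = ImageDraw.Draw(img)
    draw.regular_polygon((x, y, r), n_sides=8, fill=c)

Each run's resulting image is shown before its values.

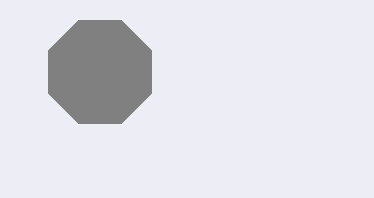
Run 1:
x = 100; y = 72; r = 56; c = 'gray'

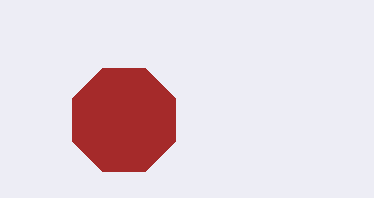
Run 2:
x = 124, y = 120, r = 56, c = 'brown'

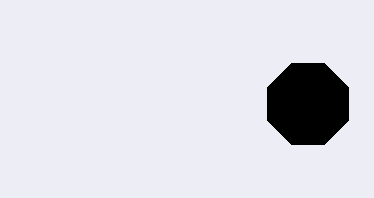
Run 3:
x = 308, y = 104, r = 44, c = 'black'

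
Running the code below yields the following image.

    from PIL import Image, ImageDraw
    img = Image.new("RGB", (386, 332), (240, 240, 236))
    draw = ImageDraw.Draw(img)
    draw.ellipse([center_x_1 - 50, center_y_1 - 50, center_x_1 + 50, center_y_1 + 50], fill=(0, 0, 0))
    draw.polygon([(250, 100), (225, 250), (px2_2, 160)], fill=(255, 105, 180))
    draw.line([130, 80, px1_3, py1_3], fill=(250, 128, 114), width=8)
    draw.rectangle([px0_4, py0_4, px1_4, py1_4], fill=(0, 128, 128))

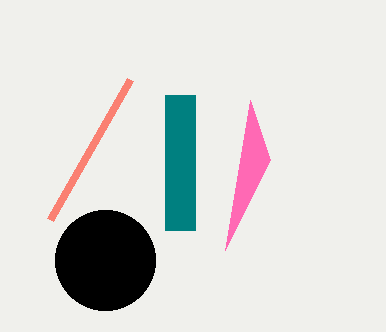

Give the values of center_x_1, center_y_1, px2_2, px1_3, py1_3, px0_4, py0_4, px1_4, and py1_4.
center_x_1 = 105, center_y_1 = 260, px2_2 = 270, px1_3 = 50, py1_3 = 220, px0_4 = 165, py0_4 = 95, px1_4 = 195, py1_4 = 230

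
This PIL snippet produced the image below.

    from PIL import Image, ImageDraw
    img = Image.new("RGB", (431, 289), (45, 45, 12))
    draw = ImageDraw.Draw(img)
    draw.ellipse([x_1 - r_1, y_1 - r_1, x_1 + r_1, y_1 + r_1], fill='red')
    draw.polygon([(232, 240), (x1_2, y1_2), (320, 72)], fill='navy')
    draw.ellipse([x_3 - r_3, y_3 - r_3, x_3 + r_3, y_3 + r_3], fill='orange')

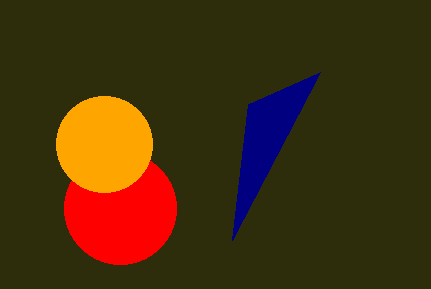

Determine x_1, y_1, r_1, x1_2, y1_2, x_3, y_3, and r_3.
x_1 = 120; y_1 = 208; r_1 = 56; x1_2 = 248; y1_2 = 104; x_3 = 104; y_3 = 144; r_3 = 48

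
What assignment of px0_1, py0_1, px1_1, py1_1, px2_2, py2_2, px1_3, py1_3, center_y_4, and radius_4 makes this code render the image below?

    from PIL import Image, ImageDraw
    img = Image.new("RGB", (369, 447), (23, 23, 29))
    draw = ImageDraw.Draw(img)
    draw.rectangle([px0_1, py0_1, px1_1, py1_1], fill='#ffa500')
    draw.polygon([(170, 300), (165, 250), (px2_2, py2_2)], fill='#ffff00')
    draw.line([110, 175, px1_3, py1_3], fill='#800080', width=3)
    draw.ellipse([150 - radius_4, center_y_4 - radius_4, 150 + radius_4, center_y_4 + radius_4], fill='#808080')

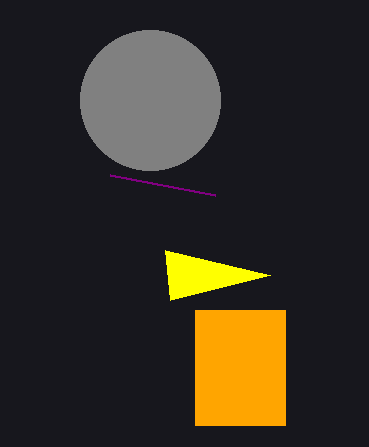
px0_1 = 195; py0_1 = 310; px1_1 = 285; py1_1 = 425; px2_2 = 270; py2_2 = 275; px1_3 = 215; py1_3 = 195; center_y_4 = 100; radius_4 = 70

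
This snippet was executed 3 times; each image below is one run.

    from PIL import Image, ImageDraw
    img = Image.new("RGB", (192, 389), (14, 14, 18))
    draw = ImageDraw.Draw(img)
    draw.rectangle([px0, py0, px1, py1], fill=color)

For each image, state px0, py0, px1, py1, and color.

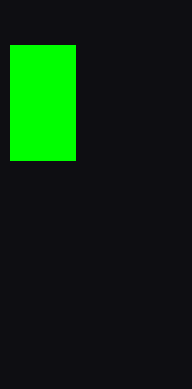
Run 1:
px0 = 10, py0 = 45, px1 = 75, py1 = 160, color = 'lime'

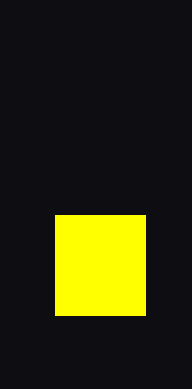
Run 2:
px0 = 55
py0 = 215
px1 = 145
py1 = 315
color = 'yellow'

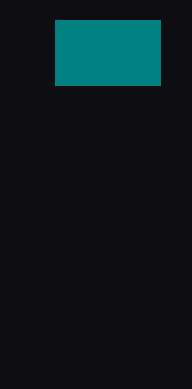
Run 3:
px0 = 55; py0 = 20; px1 = 160; py1 = 85; color = 'teal'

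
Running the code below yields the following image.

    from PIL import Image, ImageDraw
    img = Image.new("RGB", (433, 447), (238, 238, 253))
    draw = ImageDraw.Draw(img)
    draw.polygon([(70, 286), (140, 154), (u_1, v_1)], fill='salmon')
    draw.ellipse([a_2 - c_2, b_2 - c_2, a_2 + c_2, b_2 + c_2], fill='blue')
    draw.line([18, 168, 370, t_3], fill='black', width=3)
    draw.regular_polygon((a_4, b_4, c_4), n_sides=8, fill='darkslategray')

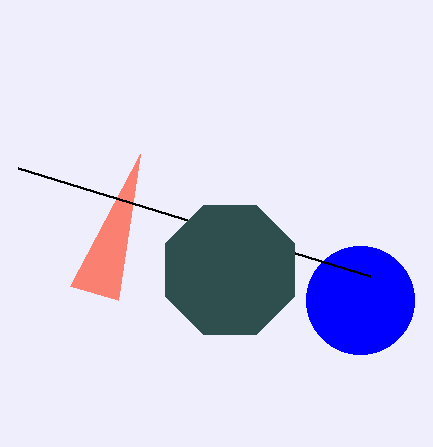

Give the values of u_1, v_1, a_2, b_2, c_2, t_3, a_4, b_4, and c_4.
u_1 = 118; v_1 = 300; a_2 = 360; b_2 = 300; c_2 = 54; t_3 = 276; a_4 = 230; b_4 = 270; c_4 = 70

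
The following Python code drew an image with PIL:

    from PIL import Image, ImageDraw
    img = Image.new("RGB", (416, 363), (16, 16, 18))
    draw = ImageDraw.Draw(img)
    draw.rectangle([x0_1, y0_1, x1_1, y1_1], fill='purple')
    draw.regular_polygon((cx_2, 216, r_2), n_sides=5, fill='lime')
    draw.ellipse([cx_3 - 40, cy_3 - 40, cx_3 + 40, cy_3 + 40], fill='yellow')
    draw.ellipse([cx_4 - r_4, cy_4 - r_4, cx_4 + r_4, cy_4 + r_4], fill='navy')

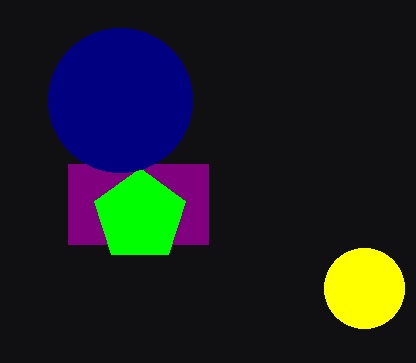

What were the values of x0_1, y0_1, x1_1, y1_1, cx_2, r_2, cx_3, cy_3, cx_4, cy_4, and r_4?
x0_1 = 68, y0_1 = 164, x1_1 = 208, y1_1 = 244, cx_2 = 140, r_2 = 48, cx_3 = 364, cy_3 = 288, cx_4 = 120, cy_4 = 100, r_4 = 72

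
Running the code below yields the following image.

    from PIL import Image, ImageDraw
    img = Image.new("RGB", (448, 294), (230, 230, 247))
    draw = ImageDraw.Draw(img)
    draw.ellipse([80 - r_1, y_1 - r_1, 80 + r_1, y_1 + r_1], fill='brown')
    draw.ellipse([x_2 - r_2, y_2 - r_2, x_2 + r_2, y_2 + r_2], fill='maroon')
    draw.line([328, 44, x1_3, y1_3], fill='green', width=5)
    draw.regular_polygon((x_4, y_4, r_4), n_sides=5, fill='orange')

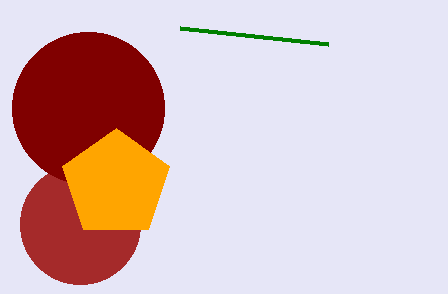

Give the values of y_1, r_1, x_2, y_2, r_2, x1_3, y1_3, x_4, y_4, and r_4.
y_1 = 224, r_1 = 60, x_2 = 88, y_2 = 108, r_2 = 76, x1_3 = 180, y1_3 = 28, x_4 = 116, y_4 = 184, r_4 = 56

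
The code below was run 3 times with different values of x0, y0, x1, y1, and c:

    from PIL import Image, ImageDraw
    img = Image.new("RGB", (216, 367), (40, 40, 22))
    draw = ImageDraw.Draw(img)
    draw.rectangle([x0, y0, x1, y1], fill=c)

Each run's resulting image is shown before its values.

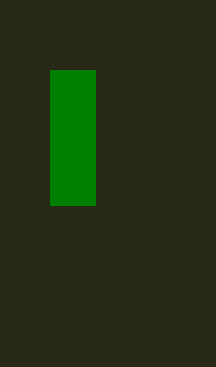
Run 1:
x0 = 50, y0 = 70, x1 = 95, y1 = 205, c = 'green'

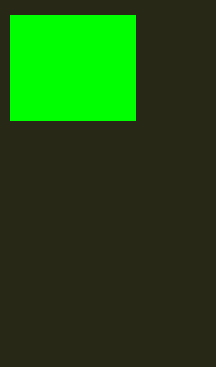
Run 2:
x0 = 10; y0 = 15; x1 = 135; y1 = 120; c = 'lime'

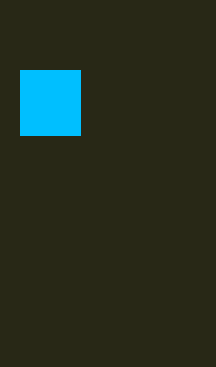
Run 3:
x0 = 20; y0 = 70; x1 = 80; y1 = 135; c = 'deepskyblue'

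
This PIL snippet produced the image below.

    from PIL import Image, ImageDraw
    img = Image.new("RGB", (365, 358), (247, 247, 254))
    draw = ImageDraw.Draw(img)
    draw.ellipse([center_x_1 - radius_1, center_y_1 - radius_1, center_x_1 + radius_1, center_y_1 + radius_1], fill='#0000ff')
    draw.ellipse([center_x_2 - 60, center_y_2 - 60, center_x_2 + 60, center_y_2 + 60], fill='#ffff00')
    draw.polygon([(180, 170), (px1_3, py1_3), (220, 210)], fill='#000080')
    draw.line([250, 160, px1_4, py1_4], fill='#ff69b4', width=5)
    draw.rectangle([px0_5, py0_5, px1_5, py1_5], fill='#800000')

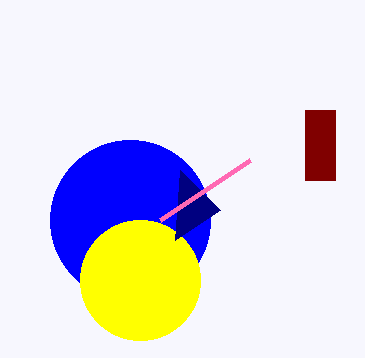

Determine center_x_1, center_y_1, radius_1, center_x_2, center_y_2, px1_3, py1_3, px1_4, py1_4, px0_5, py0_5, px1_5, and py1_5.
center_x_1 = 130, center_y_1 = 220, radius_1 = 80, center_x_2 = 140, center_y_2 = 280, px1_3 = 175, py1_3 = 240, px1_4 = 160, py1_4 = 220, px0_5 = 305, py0_5 = 110, px1_5 = 335, py1_5 = 180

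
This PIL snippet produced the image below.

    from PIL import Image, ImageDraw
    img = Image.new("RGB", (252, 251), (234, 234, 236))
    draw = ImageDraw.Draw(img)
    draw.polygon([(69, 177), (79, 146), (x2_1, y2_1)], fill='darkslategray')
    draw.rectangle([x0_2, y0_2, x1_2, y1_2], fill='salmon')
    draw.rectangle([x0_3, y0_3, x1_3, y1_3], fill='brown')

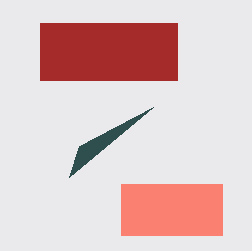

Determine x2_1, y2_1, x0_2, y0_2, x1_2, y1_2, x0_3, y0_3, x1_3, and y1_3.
x2_1 = 153
y2_1 = 107
x0_2 = 121
y0_2 = 184
x1_2 = 222
y1_2 = 235
x0_3 = 40
y0_3 = 23
x1_3 = 177
y1_3 = 80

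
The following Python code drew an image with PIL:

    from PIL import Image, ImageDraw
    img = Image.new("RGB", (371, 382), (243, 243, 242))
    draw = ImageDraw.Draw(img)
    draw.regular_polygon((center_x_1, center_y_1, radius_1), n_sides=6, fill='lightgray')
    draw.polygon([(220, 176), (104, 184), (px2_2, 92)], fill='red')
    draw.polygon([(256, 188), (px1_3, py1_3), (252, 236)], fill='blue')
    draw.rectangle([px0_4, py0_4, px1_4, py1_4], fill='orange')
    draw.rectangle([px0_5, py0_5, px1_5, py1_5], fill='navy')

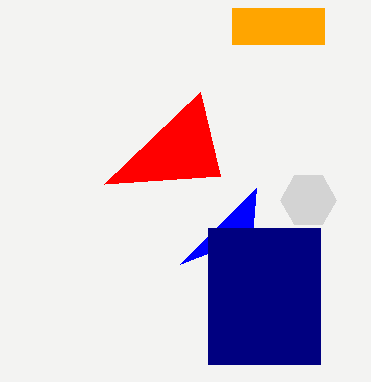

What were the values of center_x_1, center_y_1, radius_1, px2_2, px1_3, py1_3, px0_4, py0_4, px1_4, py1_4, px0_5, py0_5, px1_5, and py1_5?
center_x_1 = 308, center_y_1 = 200, radius_1 = 28, px2_2 = 200, px1_3 = 180, py1_3 = 264, px0_4 = 232, py0_4 = 8, px1_4 = 324, py1_4 = 44, px0_5 = 208, py0_5 = 228, px1_5 = 320, py1_5 = 364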